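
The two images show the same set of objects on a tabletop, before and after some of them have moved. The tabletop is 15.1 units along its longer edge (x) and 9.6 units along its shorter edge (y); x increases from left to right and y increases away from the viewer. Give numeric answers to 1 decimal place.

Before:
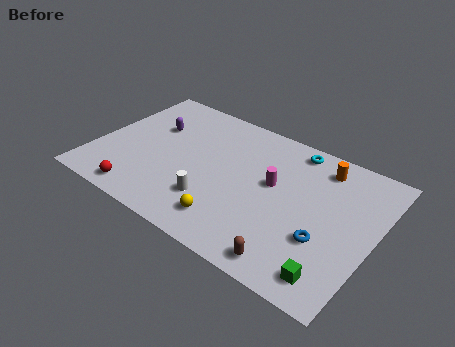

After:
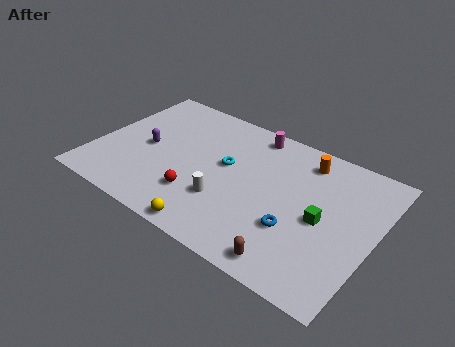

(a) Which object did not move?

the brown capsule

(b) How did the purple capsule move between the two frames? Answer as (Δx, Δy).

(0.0, -1.7)

From the two frames, the purple capsule sits at roughly (2.7, 6.3) before and (2.7, 4.6) after.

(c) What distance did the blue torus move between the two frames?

1.5

The blue torus was near (12.7, 3.3) before and (11.2, 3.2) after, so it travelled √(1.5² + 0.1²) ≈ 1.5 units.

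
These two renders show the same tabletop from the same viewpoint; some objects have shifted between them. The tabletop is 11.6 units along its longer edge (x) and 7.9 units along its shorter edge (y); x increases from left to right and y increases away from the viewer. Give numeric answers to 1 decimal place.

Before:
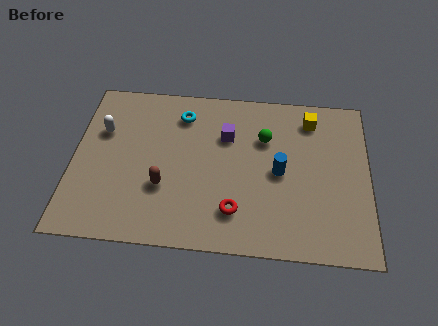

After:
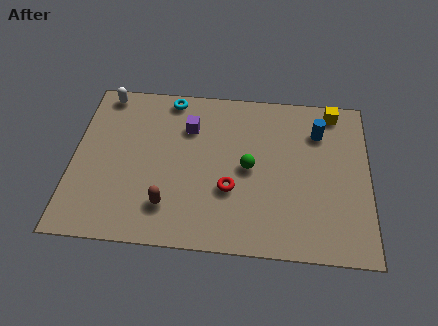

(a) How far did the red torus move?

1.0

The red torus was near (6.4, 1.8) before and (6.2, 2.8) after, so it travelled √(0.2² + 1.0²) ≈ 1.0 units.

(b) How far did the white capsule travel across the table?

1.9

The white capsule was near (1.1, 5.2) before and (1.1, 7.1) after, so it travelled √(0.0² + 1.9²) ≈ 1.9 units.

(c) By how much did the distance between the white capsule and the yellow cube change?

+0.8

The distance was about 8.3 in the first image and 9.1 in the second, so they moved 0.8 units further apart.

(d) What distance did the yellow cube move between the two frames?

1.0

From (9.3, 6.5) to (10.2, 7.0), the yellow cube covered √(0.9² + 0.5²) ≈ 1.0 units.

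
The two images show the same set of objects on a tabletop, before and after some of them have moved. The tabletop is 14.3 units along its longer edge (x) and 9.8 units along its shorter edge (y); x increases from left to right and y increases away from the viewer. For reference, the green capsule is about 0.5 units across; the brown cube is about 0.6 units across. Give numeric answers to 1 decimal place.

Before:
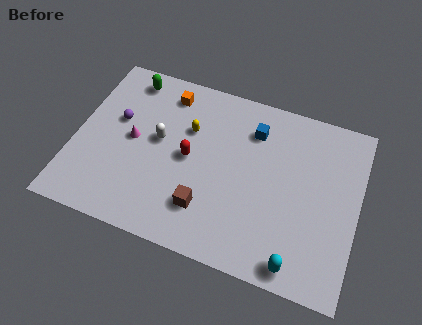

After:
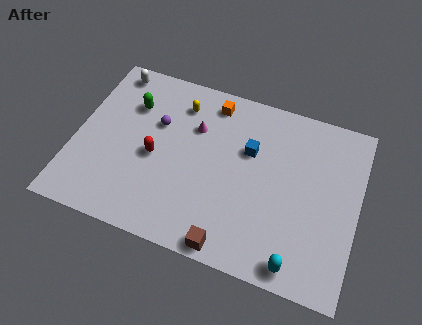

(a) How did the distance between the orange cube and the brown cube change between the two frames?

+1.4

Before: roughly 6.4 units apart; after: 7.8. That's 1.4 units further apart.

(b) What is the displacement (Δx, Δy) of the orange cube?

(2.3, 0.2)

From the two frames, the orange cube sits at roughly (4.3, 8.2) before and (6.6, 8.4) after.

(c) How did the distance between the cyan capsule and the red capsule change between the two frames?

+1.2

Before: roughly 7.0 units apart; after: 8.2. That's 1.2 units further apart.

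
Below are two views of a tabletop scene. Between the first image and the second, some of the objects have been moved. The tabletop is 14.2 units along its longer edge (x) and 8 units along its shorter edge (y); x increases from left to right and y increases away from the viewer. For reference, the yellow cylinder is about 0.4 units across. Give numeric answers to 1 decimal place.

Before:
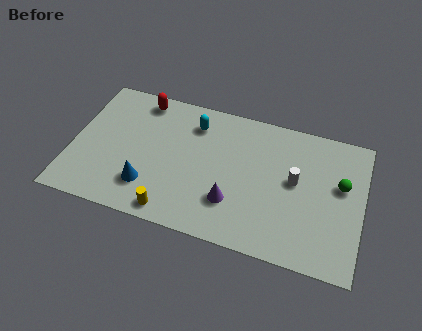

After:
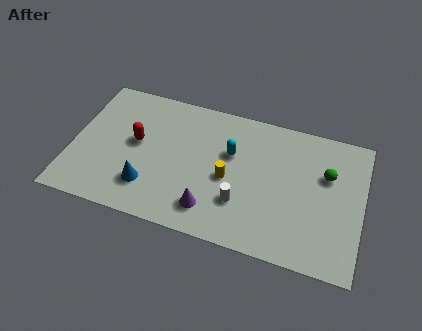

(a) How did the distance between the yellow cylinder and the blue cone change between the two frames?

+2.4

They were about 1.7 units apart before and 4.1 after — 2.4 units further apart.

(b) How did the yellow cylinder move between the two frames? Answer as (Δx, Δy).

(2.5, 2.7)

The yellow cylinder started near (5.2, 0.9) and ended near (7.7, 3.6).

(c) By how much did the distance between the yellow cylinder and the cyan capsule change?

-3.9

Before: roughly 5.4 units apart; after: 1.5. That's 3.9 units closer together.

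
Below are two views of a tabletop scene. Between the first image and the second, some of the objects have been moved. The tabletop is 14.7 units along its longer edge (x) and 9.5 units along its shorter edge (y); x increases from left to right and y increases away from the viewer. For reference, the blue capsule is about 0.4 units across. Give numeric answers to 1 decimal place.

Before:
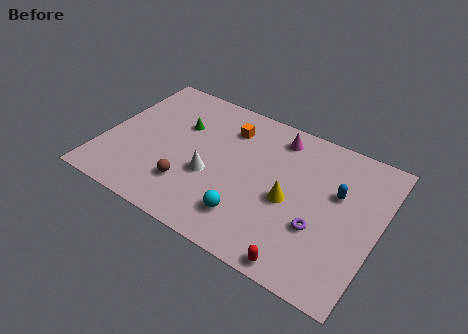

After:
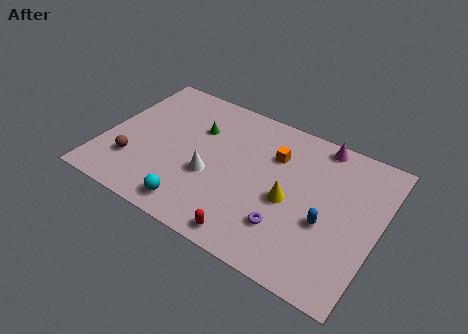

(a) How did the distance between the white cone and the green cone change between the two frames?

-0.3

Before: roughly 3.3 units apart; after: 3.0. That's 0.3 units closer together.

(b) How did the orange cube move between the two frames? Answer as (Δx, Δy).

(2.6, -0.6)

From the two frames, the orange cube sits at roughly (6.3, 7.3) before and (8.9, 6.7) after.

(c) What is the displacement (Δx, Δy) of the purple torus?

(-1.6, -0.8)

The purple torus started near (11.8, 3.3) and ended near (10.2, 2.5).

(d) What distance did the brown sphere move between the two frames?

3.1

From (4.9, 2.5) to (1.8, 2.6), the brown sphere covered √(3.1² + 0.1²) ≈ 3.1 units.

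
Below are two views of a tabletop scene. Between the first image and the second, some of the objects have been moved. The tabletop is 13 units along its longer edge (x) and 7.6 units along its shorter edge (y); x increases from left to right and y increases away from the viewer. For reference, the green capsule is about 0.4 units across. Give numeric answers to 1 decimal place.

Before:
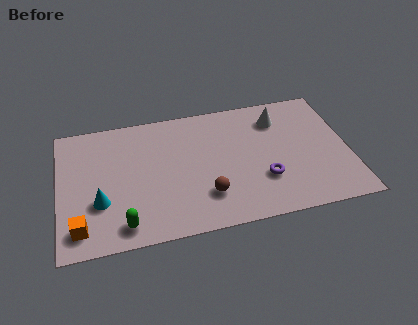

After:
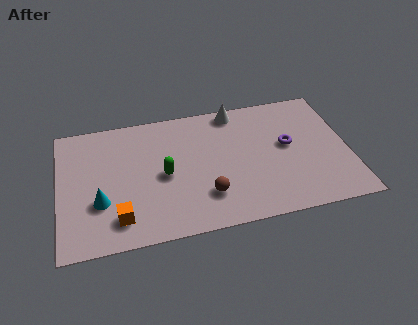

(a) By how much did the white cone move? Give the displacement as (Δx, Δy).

(-1.9, 0.9)

The white cone was at about (10.0, 5.9) and moved to about (8.1, 6.8).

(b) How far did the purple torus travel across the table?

2.2

The purple torus was near (9.1, 2.4) before and (10.3, 4.2) after, so it travelled √(1.2² + 1.8²) ≈ 2.2 units.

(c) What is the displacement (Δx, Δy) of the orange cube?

(1.7, 0.2)

From the two frames, the orange cube sits at roughly (0.9, 1.3) before and (2.6, 1.5) after.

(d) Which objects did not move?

the cyan cone and the brown sphere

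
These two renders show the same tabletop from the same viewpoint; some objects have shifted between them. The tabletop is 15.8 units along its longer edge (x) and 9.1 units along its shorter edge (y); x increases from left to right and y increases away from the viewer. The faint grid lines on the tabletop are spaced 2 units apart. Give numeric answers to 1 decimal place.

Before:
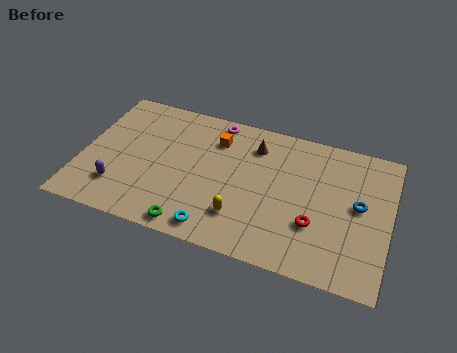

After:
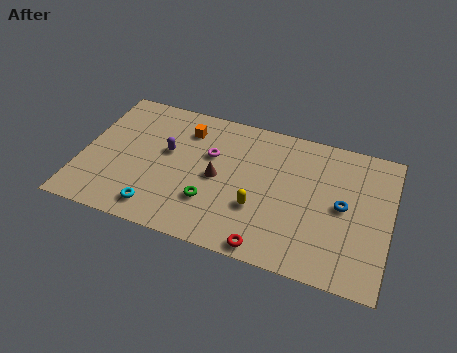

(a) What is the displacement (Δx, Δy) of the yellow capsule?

(0.8, 0.8)

From the two frames, the yellow capsule sits at roughly (8.4, 2.3) before and (9.2, 3.1) after.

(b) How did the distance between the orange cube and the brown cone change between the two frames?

+1.3

The distance was about 2.0 in the first image and 3.3 in the second, so they moved 1.3 units further apart.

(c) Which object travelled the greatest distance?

the purple capsule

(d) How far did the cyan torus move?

3.0

The cyan torus moved from about (7.2, 1.1) to (4.2, 1.4), a distance of √(3.0² + 0.3²) ≈ 3.0.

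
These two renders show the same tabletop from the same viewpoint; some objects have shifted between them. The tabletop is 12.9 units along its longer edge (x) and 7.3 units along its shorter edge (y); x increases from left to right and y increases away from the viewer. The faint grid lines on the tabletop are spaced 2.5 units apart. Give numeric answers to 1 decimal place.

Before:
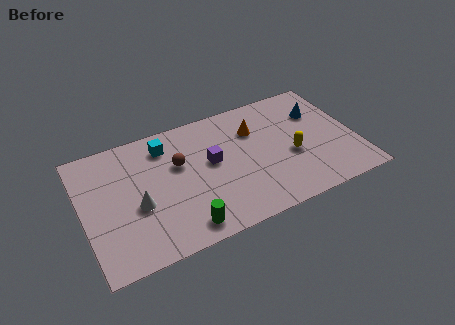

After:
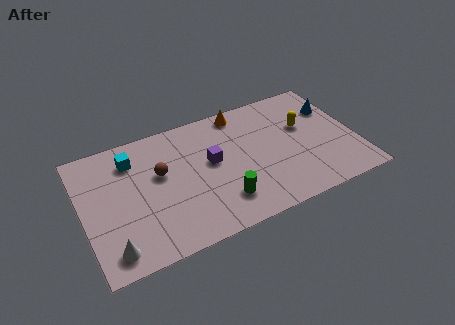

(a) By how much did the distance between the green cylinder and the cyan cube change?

+0.6

The distance was about 4.9 in the first image and 5.5 in the second, so they moved 0.6 units further apart.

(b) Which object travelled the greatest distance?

the white cone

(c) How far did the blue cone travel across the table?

0.7

The blue cone was near (11.4, 5.1) before and (12.1, 5.1) after, so it travelled √(0.7² + 0.0²) ≈ 0.7 units.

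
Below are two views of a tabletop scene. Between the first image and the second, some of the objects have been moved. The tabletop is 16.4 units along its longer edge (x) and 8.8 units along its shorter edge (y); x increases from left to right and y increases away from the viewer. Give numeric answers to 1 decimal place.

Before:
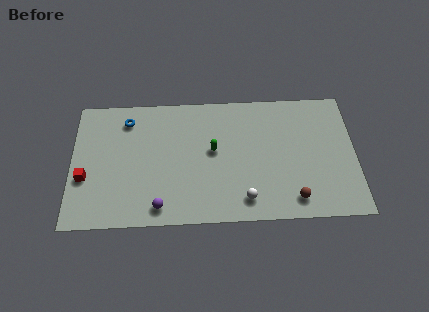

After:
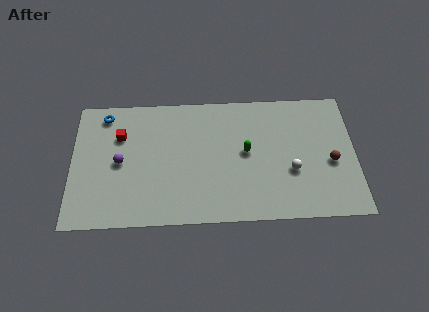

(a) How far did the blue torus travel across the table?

1.4

The blue torus moved from about (3.2, 7.2) to (1.9, 7.6), a distance of √(1.3² + 0.4²) ≈ 1.4.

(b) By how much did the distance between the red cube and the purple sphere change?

-3.0

The distance was about 4.8 in the first image and 1.8 in the second, so they moved 3.0 units closer together.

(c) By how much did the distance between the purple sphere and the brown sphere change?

+4.5

Before: roughly 7.7 units apart; after: 12.2. That's 4.5 units further apart.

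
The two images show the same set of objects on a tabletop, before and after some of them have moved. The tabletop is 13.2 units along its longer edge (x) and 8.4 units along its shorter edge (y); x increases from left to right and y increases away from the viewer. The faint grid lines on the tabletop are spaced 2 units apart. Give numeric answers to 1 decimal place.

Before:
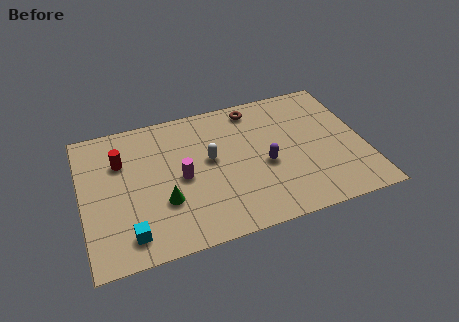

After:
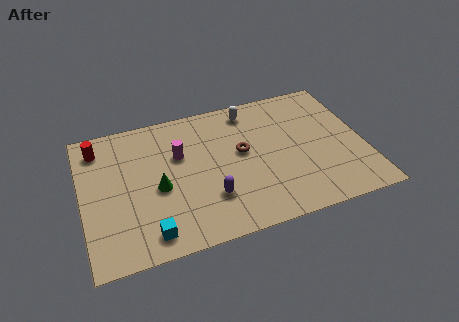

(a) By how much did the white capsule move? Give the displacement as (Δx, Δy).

(2.1, 2.5)

The white capsule was at about (6.0, 4.7) and moved to about (8.1, 7.2).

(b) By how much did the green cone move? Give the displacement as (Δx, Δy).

(-0.2, 0.9)

The green cone started near (3.7, 2.8) and ended near (3.5, 3.7).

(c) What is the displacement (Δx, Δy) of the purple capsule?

(-2.7, -1.2)

The purple capsule was at about (8.5, 3.6) and moved to about (5.8, 2.4).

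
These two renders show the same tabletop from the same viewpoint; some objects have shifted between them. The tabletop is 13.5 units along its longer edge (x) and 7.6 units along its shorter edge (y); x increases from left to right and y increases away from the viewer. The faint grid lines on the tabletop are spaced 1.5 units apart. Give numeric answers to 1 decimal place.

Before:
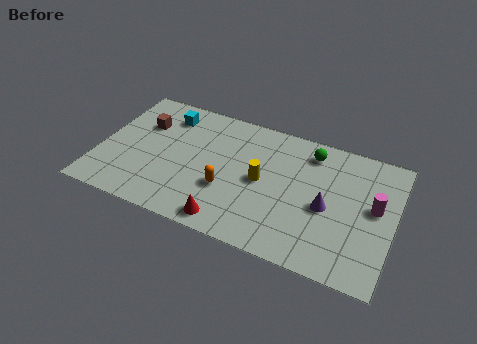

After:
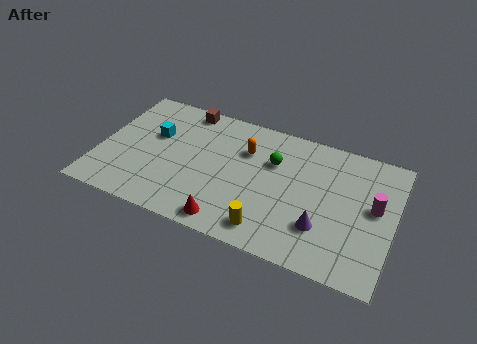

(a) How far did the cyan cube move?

1.5

The cyan cube moved from about (2.8, 6.1) to (2.4, 4.7), a distance of √(0.4² + 1.4²) ≈ 1.5.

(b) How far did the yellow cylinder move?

2.7

The yellow cylinder was near (7.5, 3.8) before and (8.1, 1.2) after, so it travelled √(0.6² + 2.6²) ≈ 2.7 units.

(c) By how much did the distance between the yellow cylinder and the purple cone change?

-0.5

Before: roughly 3.0 units apart; after: 2.5. That's 0.5 units closer together.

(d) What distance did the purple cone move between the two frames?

1.2

The purple cone moved from about (10.5, 3.4) to (10.4, 2.2), a distance of √(0.1² + 1.2²) ≈ 1.2.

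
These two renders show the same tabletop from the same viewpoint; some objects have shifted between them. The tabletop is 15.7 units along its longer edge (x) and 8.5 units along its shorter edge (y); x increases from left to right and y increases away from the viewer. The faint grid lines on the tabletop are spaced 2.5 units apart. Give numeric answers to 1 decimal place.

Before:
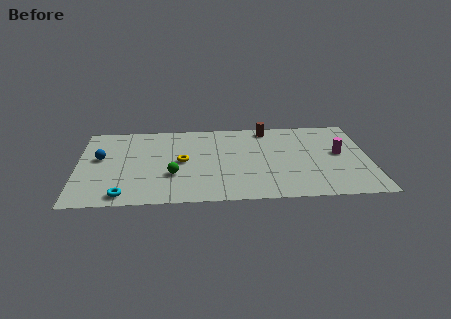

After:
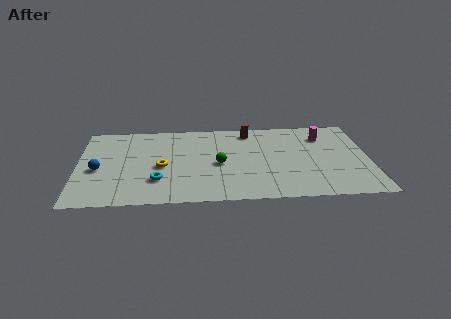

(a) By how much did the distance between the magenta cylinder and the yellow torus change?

+0.7

They were about 8.5 units apart before and 9.2 after — 0.7 units further apart.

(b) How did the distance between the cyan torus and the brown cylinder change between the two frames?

-3.2

Before: roughly 10.2 units apart; after: 7.0. That's 3.2 units closer together.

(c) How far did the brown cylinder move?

1.0

The brown cylinder moved from about (10.3, 7.5) to (9.3, 7.3), a distance of √(1.0² + 0.2²) ≈ 1.0.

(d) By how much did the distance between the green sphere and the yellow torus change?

+1.6

They were about 1.5 units apart before and 3.1 after — 1.6 units further apart.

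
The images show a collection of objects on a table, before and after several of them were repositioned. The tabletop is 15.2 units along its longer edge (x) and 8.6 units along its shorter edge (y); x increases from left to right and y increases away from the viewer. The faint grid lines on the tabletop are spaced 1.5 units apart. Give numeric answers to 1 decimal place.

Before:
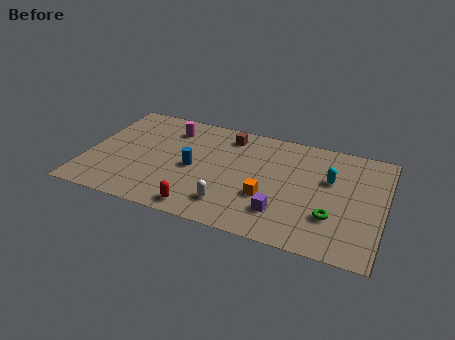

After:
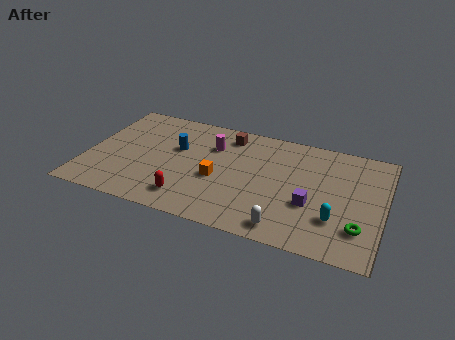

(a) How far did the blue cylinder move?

1.6

From (5.5, 4.0) to (4.5, 5.3), the blue cylinder covered √(1.0² + 1.3²) ≈ 1.6 units.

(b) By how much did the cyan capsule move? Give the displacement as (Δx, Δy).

(0.5, -2.9)

From the two frames, the cyan capsule sits at roughly (12.4, 5.4) before and (12.9, 2.5) after.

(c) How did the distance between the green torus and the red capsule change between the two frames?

+1.9

The distance was about 6.7 in the first image and 8.6 in the second, so they moved 1.9 units further apart.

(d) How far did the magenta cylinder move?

2.4

The magenta cylinder moved from about (4.0, 6.8) to (6.3, 6.1), a distance of √(2.3² + 0.7²) ≈ 2.4.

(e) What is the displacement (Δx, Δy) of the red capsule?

(-0.7, 0.6)

The red capsule started near (6.2, 1.0) and ended near (5.5, 1.6).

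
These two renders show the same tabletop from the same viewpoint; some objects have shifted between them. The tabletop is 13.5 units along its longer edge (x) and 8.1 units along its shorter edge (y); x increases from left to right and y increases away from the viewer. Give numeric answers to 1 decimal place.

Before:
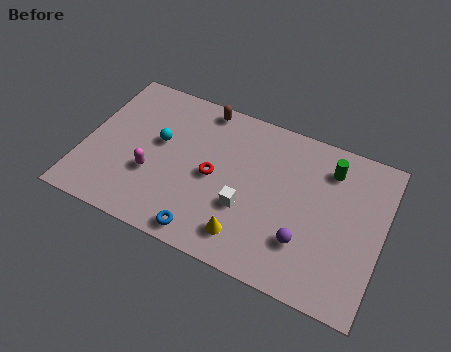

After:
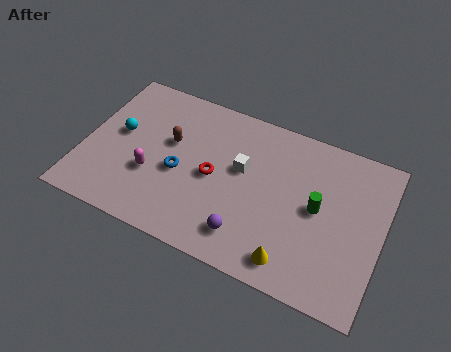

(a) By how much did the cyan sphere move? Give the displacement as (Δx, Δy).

(-1.8, -0.2)

The cyan sphere started near (3.3, 4.7) and ended near (1.5, 4.5).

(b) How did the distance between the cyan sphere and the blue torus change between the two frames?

-1.5

They were about 4.6 units apart before and 3.1 after — 1.5 units closer together.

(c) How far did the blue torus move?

3.0

The blue torus was near (5.9, 0.9) before and (4.4, 3.5) after, so it travelled √(1.5² + 2.6²) ≈ 3.0 units.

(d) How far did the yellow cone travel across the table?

2.1

The yellow cone was near (7.7, 1.5) before and (9.8, 1.2) after, so it travelled √(2.1² + 0.3²) ≈ 2.1 units.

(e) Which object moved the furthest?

the blue torus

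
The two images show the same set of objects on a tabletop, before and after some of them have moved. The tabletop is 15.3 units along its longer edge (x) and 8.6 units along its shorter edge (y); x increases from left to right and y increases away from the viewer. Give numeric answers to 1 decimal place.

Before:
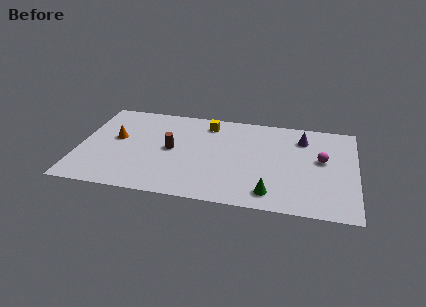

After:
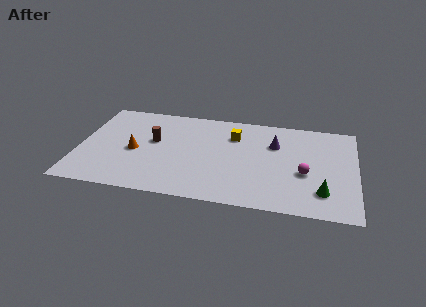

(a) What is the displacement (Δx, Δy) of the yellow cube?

(1.5, -0.9)

The yellow cube was at about (7.0, 7.2) and moved to about (8.5, 6.3).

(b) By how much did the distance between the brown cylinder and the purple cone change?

-0.8

The distance was about 7.6 in the first image and 6.8 in the second, so they moved 0.8 units closer together.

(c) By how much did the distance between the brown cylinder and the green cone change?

+3.5

They were about 6.4 units apart before and 9.9 after — 3.5 units further apart.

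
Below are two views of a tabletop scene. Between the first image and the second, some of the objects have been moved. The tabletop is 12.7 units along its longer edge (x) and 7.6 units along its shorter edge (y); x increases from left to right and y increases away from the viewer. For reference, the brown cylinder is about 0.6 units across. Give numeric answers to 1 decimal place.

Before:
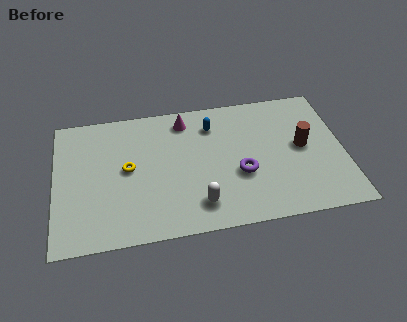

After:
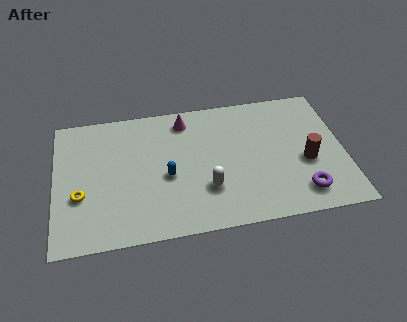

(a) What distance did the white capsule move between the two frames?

0.9

The white capsule was near (6.2, 1.5) before and (6.6, 2.3) after, so it travelled √(0.4² + 0.8²) ≈ 0.9 units.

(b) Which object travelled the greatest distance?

the blue capsule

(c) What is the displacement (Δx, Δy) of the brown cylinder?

(0.1, -0.9)

From the two frames, the brown cylinder sits at roughly (10.9, 4.0) before and (11.0, 3.1) after.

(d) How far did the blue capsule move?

3.3

The blue capsule was near (7.0, 5.9) before and (4.9, 3.3) after, so it travelled √(2.1² + 2.6²) ≈ 3.3 units.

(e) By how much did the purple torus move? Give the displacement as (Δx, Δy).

(2.6, -1.5)

The purple torus was at about (8.1, 2.9) and moved to about (10.7, 1.4).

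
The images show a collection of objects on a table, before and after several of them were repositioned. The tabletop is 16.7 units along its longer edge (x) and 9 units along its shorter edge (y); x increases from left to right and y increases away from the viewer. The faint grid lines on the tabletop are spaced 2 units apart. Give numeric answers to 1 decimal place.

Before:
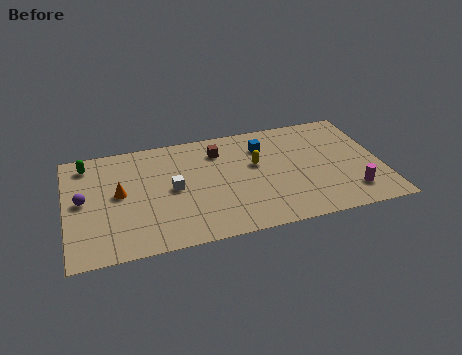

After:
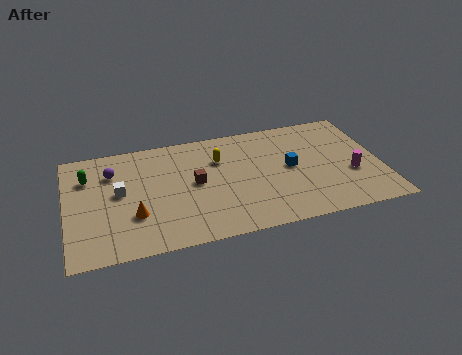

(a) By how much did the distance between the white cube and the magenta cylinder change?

+2.7

The distance was about 9.7 in the first image and 12.4 in the second, so they moved 2.7 units further apart.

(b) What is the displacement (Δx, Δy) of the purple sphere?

(1.6, 1.9)

From the two frames, the purple sphere sits at roughly (0.9, 4.7) before and (2.5, 6.6) after.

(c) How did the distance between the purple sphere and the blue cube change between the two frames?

-0.3

They were about 9.9 units apart before and 9.6 after — 0.3 units closer together.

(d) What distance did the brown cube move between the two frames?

2.7

The brown cube moved from about (8.2, 7.0) to (6.8, 4.7), a distance of √(1.4² + 2.3²) ≈ 2.7.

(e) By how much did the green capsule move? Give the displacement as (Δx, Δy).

(0.0, -1.1)

The green capsule was at about (1.2, 7.6) and moved to about (1.2, 6.5).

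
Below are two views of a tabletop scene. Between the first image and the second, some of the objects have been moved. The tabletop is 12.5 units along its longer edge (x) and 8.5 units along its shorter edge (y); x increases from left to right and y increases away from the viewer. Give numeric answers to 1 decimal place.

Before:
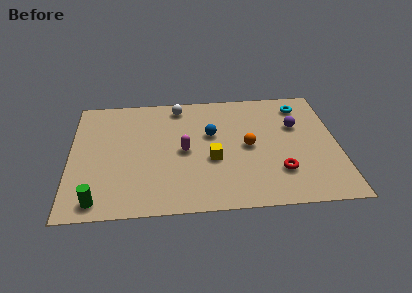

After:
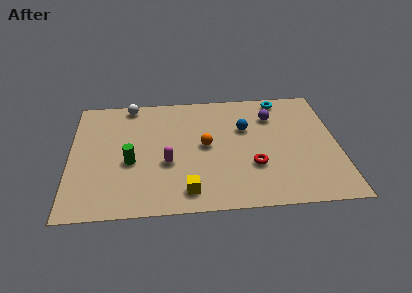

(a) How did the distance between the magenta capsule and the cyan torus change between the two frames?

+0.7

Before: roughly 6.3 units apart; after: 7.0. That's 0.7 units further apart.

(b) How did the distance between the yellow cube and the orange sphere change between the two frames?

+1.3

They were about 1.9 units apart before and 3.2 after — 1.3 units further apart.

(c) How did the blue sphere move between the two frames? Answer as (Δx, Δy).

(1.6, 0.3)

From the two frames, the blue sphere sits at roughly (6.6, 5.2) before and (8.2, 5.5) after.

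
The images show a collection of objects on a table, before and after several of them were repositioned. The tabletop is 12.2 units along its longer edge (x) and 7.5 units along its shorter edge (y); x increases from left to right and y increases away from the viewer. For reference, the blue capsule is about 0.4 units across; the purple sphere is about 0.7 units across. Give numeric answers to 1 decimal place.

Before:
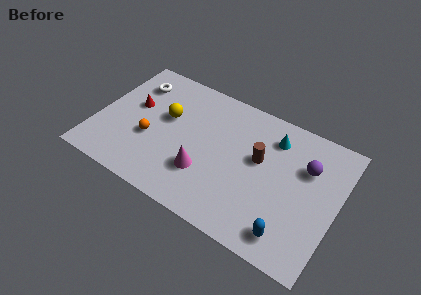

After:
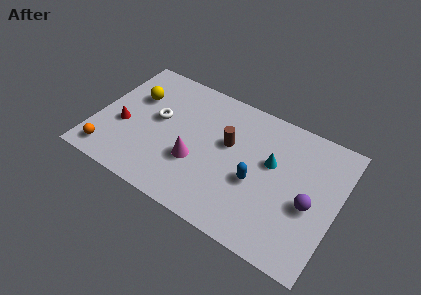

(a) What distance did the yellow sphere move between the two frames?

1.8

The yellow sphere moved from about (3.4, 4.5) to (1.7, 5.0), a distance of √(1.7² + 0.5²) ≈ 1.8.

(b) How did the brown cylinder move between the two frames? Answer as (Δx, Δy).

(-1.6, 0.1)

The brown cylinder started near (8.2, 4.4) and ended near (6.6, 4.5).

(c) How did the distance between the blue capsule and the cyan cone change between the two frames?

-3.4

The distance was about 4.9 in the first image and 1.5 in the second, so they moved 3.4 units closer together.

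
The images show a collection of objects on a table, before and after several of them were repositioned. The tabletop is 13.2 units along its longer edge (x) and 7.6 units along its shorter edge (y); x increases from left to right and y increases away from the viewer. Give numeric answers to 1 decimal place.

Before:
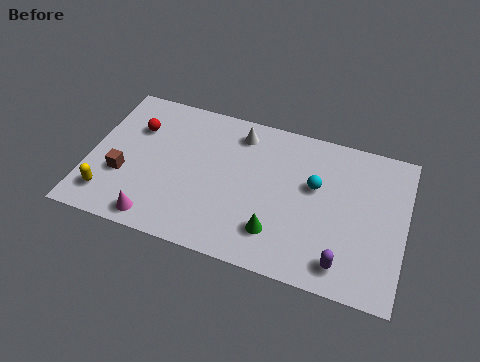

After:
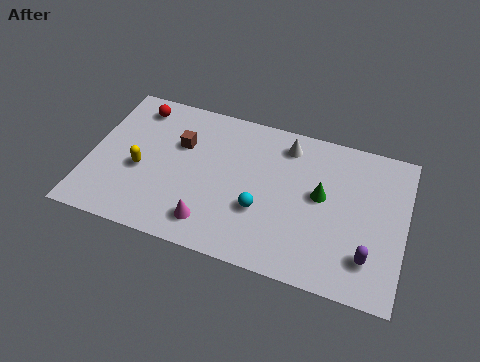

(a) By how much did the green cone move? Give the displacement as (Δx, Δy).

(1.7, 2.4)

From the two frames, the green cone sits at roughly (8.0, 1.8) before and (9.7, 4.2) after.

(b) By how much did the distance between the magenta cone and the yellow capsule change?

+1.4

They were about 2.2 units apart before and 3.6 after — 1.4 units further apart.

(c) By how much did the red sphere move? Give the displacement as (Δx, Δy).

(-0.1, 1.1)

The red sphere was at about (1.8, 5.3) and moved to about (1.7, 6.4).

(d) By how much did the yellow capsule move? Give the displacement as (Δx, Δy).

(1.2, 1.7)

From the two frames, the yellow capsule sits at roughly (1.0, 1.5) before and (2.2, 3.2) after.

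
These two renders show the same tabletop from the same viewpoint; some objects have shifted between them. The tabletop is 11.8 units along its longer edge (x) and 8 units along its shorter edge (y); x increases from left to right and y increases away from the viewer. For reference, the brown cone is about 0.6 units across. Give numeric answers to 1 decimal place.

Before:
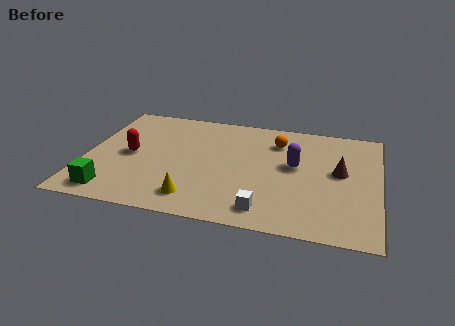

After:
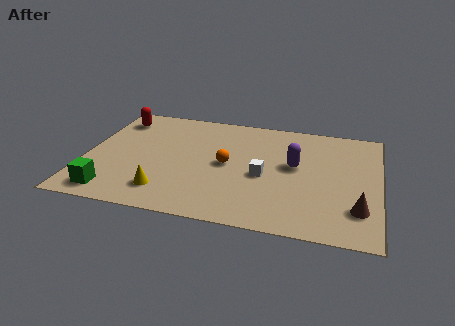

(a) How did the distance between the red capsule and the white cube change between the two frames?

+0.7

The distance was about 6.2 in the first image and 6.9 in the second, so they moved 0.7 units further apart.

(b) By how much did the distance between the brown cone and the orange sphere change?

+2.6

Before: roughly 3.1 units apart; after: 5.7. That's 2.6 units further apart.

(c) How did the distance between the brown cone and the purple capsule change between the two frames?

+1.8

The distance was about 1.8 in the first image and 3.6 in the second, so they moved 1.8 units further apart.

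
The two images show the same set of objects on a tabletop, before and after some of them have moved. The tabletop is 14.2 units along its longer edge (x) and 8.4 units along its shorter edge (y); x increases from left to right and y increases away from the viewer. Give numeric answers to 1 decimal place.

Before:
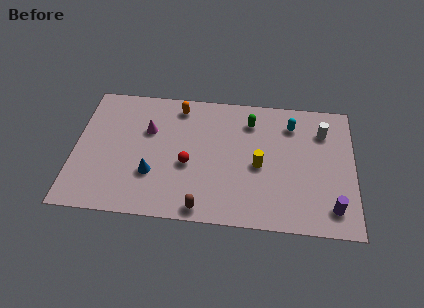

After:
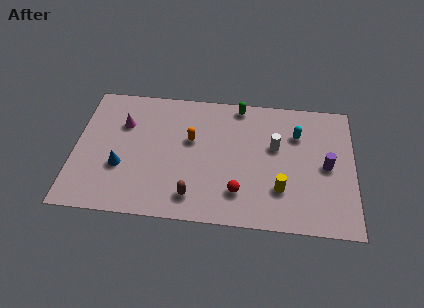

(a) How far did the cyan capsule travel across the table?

0.7

From (11.0, 6.6) to (11.3, 6.0), the cyan capsule covered √(0.3² + 0.6²) ≈ 0.7 units.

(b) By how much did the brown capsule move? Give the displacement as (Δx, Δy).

(-0.5, 0.7)

From the two frames, the brown capsule sits at roughly (6.6, 0.8) before and (6.1, 1.5) after.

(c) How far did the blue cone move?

1.6

From (4.0, 2.7) to (2.4, 3.0), the blue cone covered √(1.6² + 0.3²) ≈ 1.6 units.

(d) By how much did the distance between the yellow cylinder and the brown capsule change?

+0.4

Before: roughly 4.1 units apart; after: 4.5. That's 0.4 units further apart.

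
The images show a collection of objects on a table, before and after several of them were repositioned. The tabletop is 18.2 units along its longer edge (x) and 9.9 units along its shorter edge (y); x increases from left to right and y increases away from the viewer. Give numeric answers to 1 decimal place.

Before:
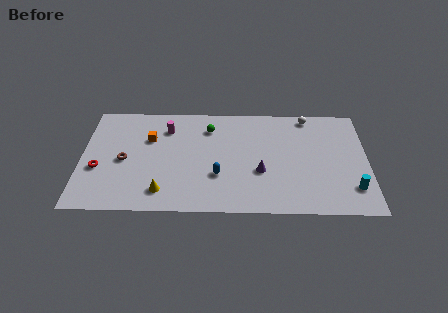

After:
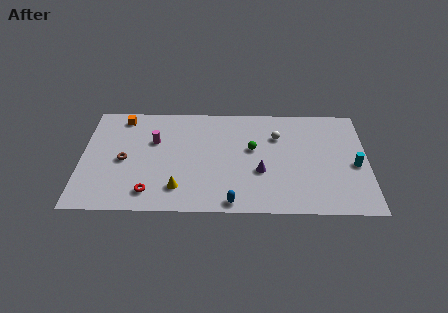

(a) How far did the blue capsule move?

2.6

From (8.7, 3.3) to (9.6, 0.9), the blue capsule covered √(0.9² + 2.4²) ≈ 2.6 units.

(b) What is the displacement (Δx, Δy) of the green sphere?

(2.8, -1.9)

From the two frames, the green sphere sits at roughly (8.1, 7.7) before and (10.9, 5.8) after.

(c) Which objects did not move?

the purple cone and the brown torus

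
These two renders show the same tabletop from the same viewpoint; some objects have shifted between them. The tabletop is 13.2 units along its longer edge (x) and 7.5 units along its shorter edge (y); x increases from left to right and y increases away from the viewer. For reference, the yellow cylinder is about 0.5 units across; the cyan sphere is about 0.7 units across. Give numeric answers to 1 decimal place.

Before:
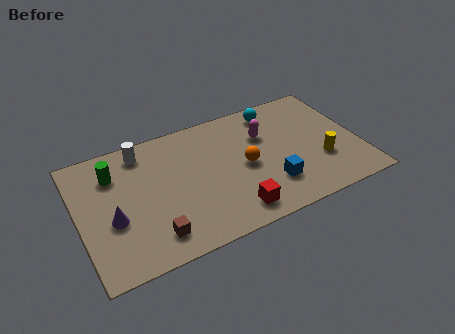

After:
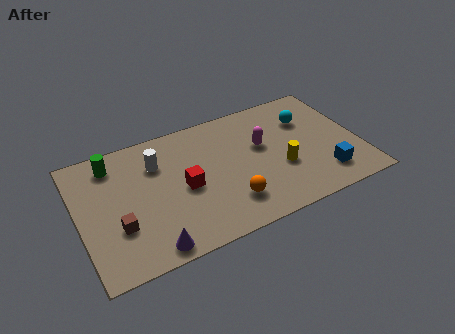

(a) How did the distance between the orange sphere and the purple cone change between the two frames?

-2.4

The distance was about 6.3 in the first image and 3.9 in the second, so they moved 2.4 units closer together.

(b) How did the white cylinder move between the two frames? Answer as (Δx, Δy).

(0.6, -1.0)

From the two frames, the white cylinder sits at roughly (3.2, 6.4) before and (3.8, 5.4) after.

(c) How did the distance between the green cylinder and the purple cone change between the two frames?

+2.9

The distance was about 2.6 in the first image and 5.5 in the second, so they moved 2.9 units further apart.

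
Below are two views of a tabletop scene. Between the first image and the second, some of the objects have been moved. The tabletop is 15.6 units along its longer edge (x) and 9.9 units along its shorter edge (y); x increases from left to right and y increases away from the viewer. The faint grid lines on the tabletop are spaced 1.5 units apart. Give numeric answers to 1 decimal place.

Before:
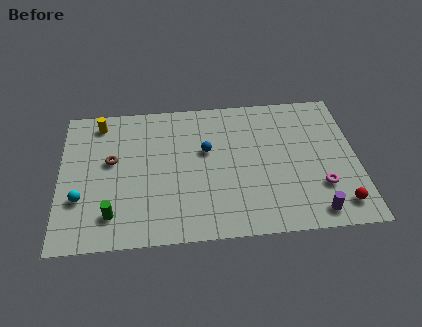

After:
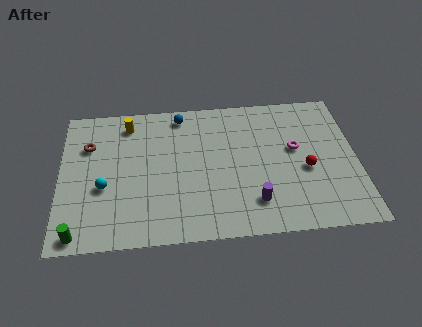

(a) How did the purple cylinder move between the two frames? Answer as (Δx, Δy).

(-3.1, 1.0)

From the two frames, the purple cylinder sits at roughly (13.2, 1.2) before and (10.1, 2.2) after.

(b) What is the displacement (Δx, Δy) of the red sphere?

(-1.6, 2.6)

The red sphere was at about (14.5, 1.6) and moved to about (12.9, 4.2).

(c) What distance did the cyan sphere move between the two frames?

1.4

From (1.1, 3.2) to (2.3, 3.9), the cyan sphere covered √(1.2² + 0.7²) ≈ 1.4 units.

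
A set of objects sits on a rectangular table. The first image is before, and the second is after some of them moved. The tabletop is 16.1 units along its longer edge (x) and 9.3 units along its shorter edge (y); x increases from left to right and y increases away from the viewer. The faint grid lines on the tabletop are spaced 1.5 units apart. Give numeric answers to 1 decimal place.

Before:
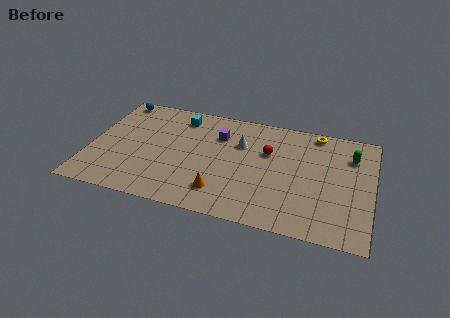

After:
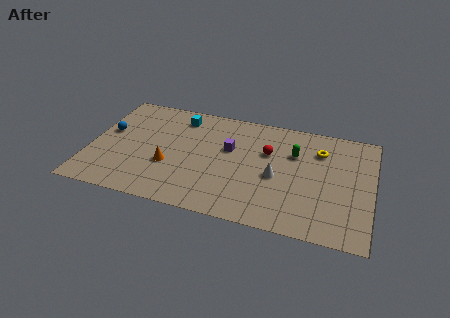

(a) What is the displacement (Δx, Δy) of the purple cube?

(0.7, -1.0)

From the two frames, the purple cube sits at roughly (7.2, 6.7) before and (7.9, 5.7) after.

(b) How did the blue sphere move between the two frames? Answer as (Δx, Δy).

(-0.2, -3.0)

From the two frames, the blue sphere sits at roughly (1.1, 8.4) before and (0.9, 5.4) after.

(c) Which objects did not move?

the red sphere and the cyan cube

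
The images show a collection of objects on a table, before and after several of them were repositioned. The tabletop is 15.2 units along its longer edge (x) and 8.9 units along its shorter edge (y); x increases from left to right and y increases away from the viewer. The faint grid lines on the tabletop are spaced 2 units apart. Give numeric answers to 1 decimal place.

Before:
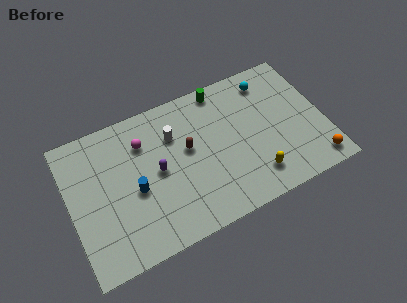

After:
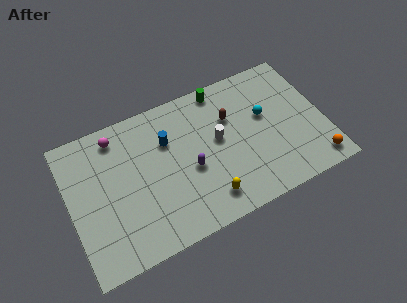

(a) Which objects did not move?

the green cylinder and the orange sphere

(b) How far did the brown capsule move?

2.8

The brown capsule moved from about (7.1, 5.1) to (9.8, 6.0), a distance of √(2.7² + 0.9²) ≈ 2.8.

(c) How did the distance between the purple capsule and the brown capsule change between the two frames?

+1.5

The distance was about 2.0 in the first image and 3.5 in the second, so they moved 1.5 units further apart.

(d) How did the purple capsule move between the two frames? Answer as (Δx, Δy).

(1.9, -0.7)

The purple capsule started near (5.2, 4.5) and ended near (7.1, 3.8).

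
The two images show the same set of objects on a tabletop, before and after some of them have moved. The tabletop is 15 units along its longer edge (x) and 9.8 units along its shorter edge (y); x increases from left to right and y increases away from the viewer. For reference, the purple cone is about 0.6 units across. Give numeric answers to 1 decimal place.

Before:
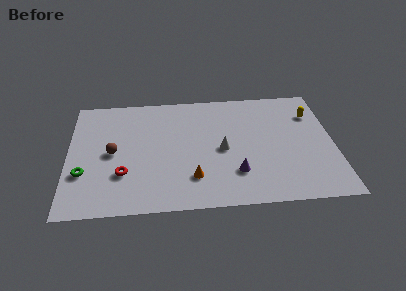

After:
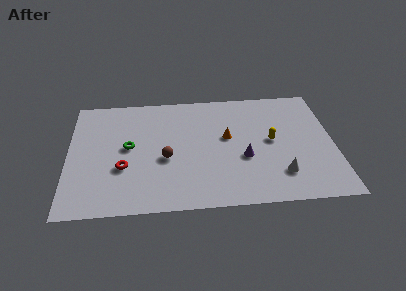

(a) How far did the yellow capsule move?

3.2

The yellow capsule moved from about (13.9, 7.2) to (11.5, 5.1), a distance of √(2.4² + 2.1²) ≈ 3.2.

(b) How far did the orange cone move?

3.8

From (7.0, 2.4) to (9.0, 5.6), the orange cone covered √(2.0² + 3.2²) ≈ 3.8 units.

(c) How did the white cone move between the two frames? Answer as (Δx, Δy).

(3.2, -2.3)

From the two frames, the white cone sits at roughly (8.7, 4.6) before and (11.9, 2.3) after.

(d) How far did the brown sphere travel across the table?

3.1

From (2.5, 4.8) to (5.5, 4.1), the brown sphere covered √(3.0² + 0.7²) ≈ 3.1 units.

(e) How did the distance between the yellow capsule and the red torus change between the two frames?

-3.0

Before: roughly 11.6 units apart; after: 8.6. That's 3.0 units closer together.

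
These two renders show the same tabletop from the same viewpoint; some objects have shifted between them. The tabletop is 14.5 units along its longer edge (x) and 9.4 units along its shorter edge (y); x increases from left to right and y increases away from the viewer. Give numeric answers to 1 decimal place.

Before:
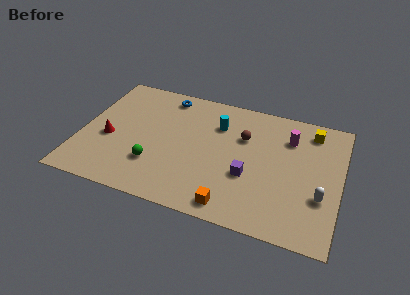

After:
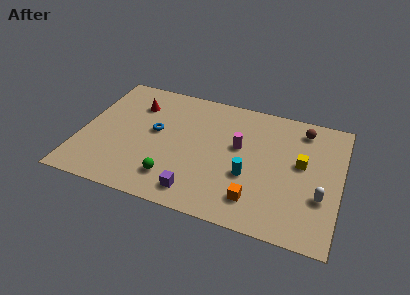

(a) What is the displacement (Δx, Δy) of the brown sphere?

(3.2, 1.6)

The brown sphere was at about (9.0, 6.3) and moved to about (12.2, 7.9).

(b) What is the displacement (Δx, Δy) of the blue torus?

(-0.3, -3.0)

The blue torus was at about (4.4, 8.2) and moved to about (4.1, 5.2).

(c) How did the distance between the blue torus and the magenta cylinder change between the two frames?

-2.5

They were about 7.2 units apart before and 4.7 after — 2.5 units closer together.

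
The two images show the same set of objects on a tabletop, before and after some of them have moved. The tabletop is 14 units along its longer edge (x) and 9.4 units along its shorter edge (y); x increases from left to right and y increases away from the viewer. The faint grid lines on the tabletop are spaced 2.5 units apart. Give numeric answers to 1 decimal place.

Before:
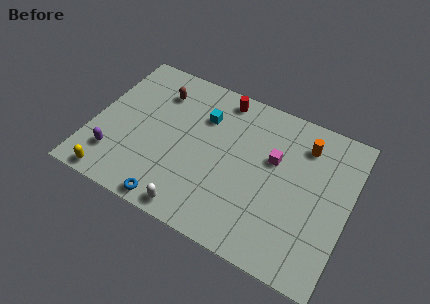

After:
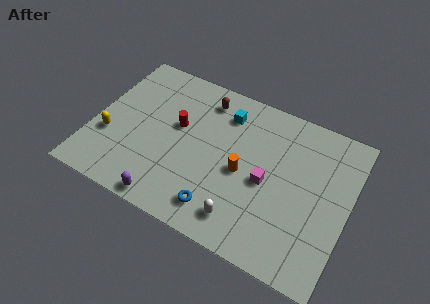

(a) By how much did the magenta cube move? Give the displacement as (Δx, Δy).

(-0.2, -1.5)

The magenta cube started near (9.8, 5.8) and ended near (9.6, 4.3).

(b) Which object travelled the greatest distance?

the orange cylinder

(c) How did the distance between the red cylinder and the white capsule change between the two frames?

-1.7

They were about 7.4 units apart before and 5.7 after — 1.7 units closer together.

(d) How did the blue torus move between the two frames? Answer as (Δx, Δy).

(2.5, 0.8)

The blue torus was at about (4.9, 0.8) and moved to about (7.4, 1.6).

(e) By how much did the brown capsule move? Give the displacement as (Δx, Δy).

(2.5, 0.6)

The brown capsule started near (3.2, 7.2) and ended near (5.7, 7.8).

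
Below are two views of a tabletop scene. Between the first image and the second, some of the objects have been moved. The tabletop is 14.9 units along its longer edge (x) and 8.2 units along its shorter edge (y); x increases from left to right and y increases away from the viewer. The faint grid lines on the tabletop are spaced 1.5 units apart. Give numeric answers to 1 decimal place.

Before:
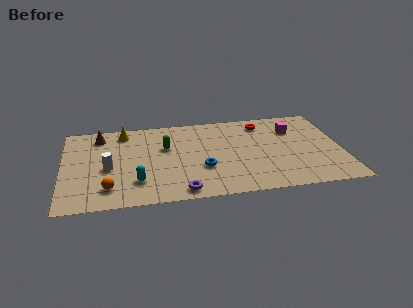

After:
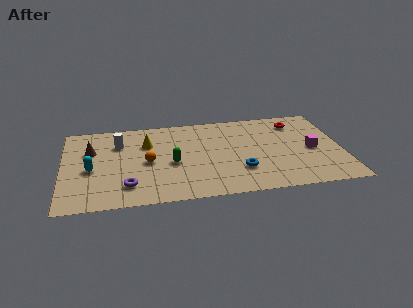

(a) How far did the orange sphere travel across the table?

3.0

The orange sphere moved from about (2.4, 1.7) to (4.5, 3.9), a distance of √(2.1² + 2.2²) ≈ 3.0.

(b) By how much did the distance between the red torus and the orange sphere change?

-1.3

The distance was about 9.8 in the first image and 8.5 in the second, so they moved 1.3 units closer together.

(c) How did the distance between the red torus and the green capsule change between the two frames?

+1.9

They were about 5.5 units apart before and 7.4 after — 1.9 units further apart.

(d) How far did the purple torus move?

2.9

From (6.2, 0.9) to (3.4, 1.8), the purple torus covered √(2.8² + 0.9²) ≈ 2.9 units.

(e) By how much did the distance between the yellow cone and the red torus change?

+0.6

The distance was about 7.5 in the first image and 8.1 in the second, so they moved 0.6 units further apart.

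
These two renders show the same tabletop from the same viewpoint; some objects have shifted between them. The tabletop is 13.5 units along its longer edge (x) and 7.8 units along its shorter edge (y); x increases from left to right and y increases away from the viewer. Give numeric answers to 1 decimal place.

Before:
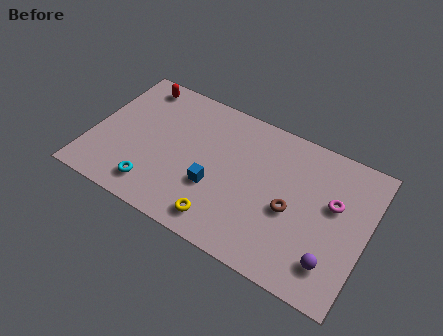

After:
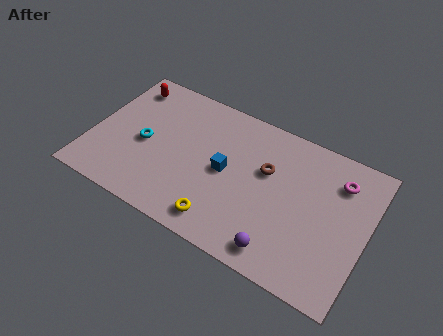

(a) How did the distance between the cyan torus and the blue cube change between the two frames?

+0.9

They were about 3.1 units apart before and 4.0 after — 0.9 units further apart.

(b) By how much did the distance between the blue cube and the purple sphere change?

-1.8

Before: roughly 6.0 units apart; after: 4.2. That's 1.8 units closer together.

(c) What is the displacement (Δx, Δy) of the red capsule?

(-0.5, -0.3)

The red capsule was at about (1.7, 6.8) and moved to about (1.2, 6.5).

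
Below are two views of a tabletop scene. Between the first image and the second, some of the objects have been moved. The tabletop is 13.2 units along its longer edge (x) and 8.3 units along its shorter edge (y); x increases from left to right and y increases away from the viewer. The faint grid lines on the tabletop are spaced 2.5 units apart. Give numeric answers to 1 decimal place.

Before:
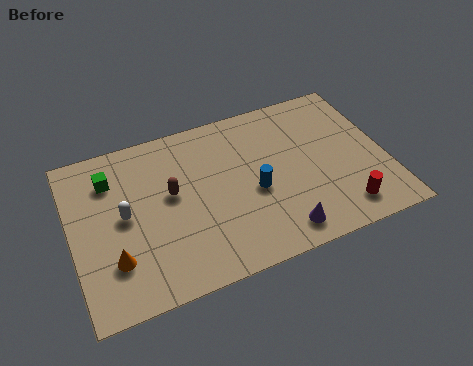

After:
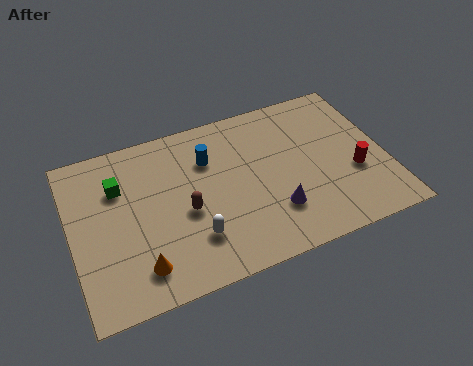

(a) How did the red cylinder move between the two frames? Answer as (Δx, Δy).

(0.7, 1.7)

From the two frames, the red cylinder sits at roughly (11.1, 1.4) before and (11.8, 3.1) after.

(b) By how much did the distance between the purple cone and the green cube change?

-1.2

They were about 8.3 units apart before and 7.1 after — 1.2 units closer together.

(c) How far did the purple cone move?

1.1

From (8.4, 1.2) to (8.3, 2.3), the purple cone covered √(0.1² + 1.1²) ≈ 1.1 units.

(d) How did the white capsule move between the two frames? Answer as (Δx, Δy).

(2.7, -2.1)

The white capsule was at about (2.2, 4.3) and moved to about (4.9, 2.2).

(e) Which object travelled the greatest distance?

the white capsule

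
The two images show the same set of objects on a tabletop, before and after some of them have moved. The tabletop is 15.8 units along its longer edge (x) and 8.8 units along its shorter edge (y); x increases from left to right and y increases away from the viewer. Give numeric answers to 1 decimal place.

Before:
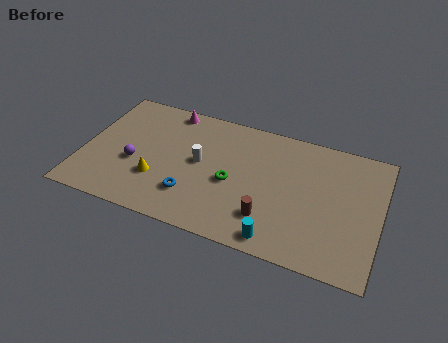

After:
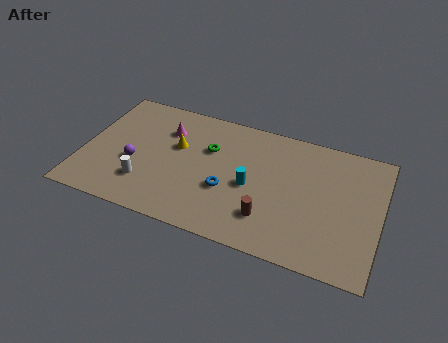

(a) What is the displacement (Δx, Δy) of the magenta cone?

(0.0, -1.5)

The magenta cone started near (4.2, 7.9) and ended near (4.2, 6.4).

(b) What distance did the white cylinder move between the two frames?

3.6

The white cylinder was near (6.2, 4.7) before and (3.5, 2.3) after, so it travelled √(2.7² + 2.4²) ≈ 3.6 units.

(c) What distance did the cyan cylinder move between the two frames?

3.4

The cyan cylinder moved from about (10.7, 1.0) to (9.0, 4.0), a distance of √(1.7² + 3.0²) ≈ 3.4.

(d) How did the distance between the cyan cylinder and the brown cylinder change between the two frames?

+0.8

They were about 1.3 units apart before and 2.1 after — 0.8 units further apart.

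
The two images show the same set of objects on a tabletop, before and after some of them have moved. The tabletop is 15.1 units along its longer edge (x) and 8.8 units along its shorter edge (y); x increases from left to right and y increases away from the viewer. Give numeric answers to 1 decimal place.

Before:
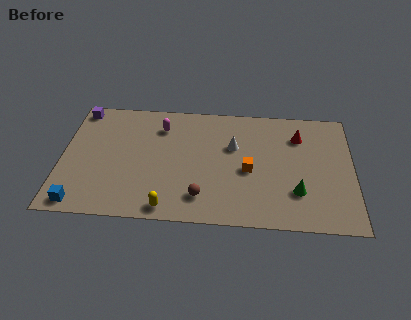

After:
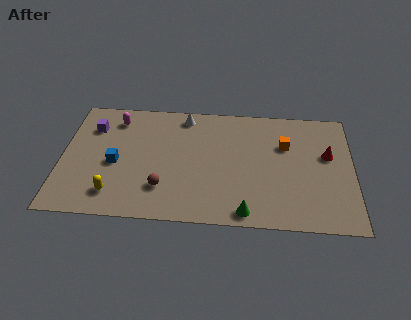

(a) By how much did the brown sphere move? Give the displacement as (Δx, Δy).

(-2.0, 0.5)

From the two frames, the brown sphere sits at roughly (7.3, 1.8) before and (5.3, 2.3) after.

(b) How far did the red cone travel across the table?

2.0

The red cone was near (12.3, 6.6) before and (13.8, 5.3) after, so it travelled √(1.5² + 1.3²) ≈ 2.0 units.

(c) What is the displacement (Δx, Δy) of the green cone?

(-2.6, -1.6)

The green cone started near (12.2, 2.5) and ended near (9.6, 0.9).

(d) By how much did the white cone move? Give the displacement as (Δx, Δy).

(-2.6, 2.1)

The white cone started near (8.9, 5.6) and ended near (6.3, 7.7).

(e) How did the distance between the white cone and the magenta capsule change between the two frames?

-0.4

They were about 4.0 units apart before and 3.6 after — 0.4 units closer together.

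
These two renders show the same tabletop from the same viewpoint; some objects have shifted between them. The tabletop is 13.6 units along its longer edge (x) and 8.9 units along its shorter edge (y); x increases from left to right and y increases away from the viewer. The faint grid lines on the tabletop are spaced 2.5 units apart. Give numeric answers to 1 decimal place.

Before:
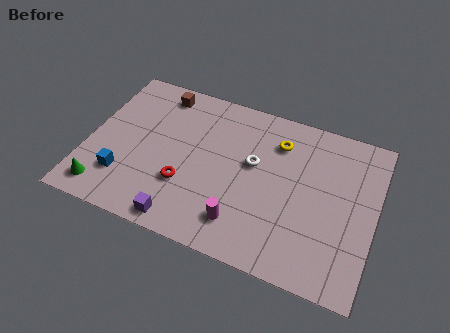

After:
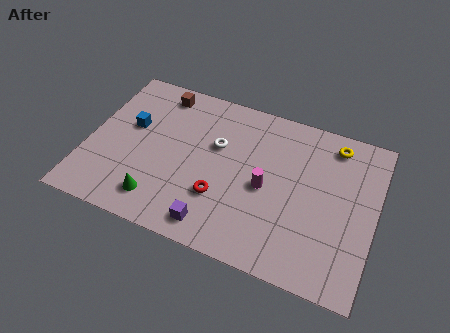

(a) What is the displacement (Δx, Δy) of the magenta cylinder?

(0.9, 2.3)

From the two frames, the magenta cylinder sits at roughly (7.6, 1.8) before and (8.5, 4.1) after.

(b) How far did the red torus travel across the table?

1.7

From (4.8, 2.9) to (6.5, 2.8), the red torus covered √(1.7² + 0.1²) ≈ 1.7 units.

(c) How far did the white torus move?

1.8

The white torus was near (7.8, 5.2) before and (6.0, 5.6) after, so it travelled √(1.8² + 0.4²) ≈ 1.8 units.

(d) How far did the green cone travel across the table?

2.6

The green cone was near (1.1, 1.3) before and (3.7, 1.6) after, so it travelled √(2.6² + 0.3²) ≈ 2.6 units.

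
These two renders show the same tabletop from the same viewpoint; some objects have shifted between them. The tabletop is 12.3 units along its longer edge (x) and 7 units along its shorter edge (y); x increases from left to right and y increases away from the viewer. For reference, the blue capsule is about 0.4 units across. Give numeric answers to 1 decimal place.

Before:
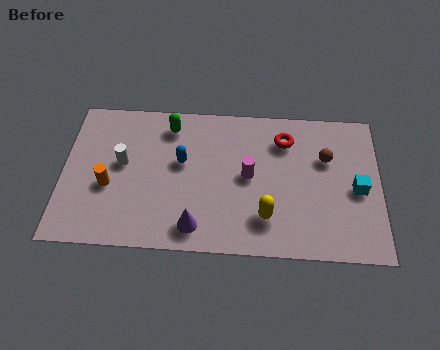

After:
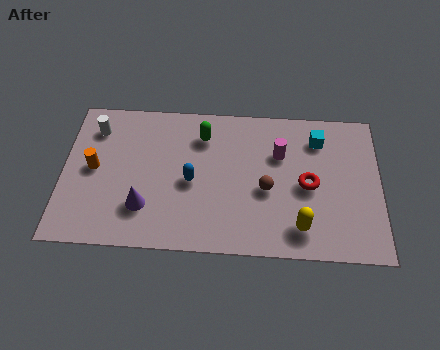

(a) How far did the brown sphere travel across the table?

2.8

The brown sphere moved from about (10.2, 4.6) to (7.9, 3.0), a distance of √(2.3² + 1.6²) ≈ 2.8.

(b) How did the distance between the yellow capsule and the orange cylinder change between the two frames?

+2.1

The distance was about 6.2 in the first image and 8.3 in the second, so they moved 2.1 units further apart.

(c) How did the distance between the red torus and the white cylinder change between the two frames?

+2.1

The distance was about 6.5 in the first image and 8.6 in the second, so they moved 2.1 units further apart.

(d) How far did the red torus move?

2.3

The red torus was near (8.6, 5.4) before and (9.5, 3.3) after, so it travelled √(0.9² + 2.1²) ≈ 2.3 units.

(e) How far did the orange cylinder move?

1.0

The orange cylinder moved from about (1.8, 2.8) to (1.2, 3.6), a distance of √(0.6² + 0.8²) ≈ 1.0.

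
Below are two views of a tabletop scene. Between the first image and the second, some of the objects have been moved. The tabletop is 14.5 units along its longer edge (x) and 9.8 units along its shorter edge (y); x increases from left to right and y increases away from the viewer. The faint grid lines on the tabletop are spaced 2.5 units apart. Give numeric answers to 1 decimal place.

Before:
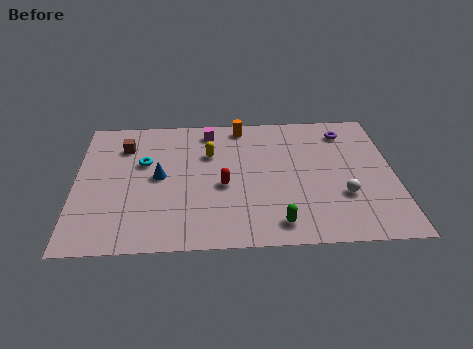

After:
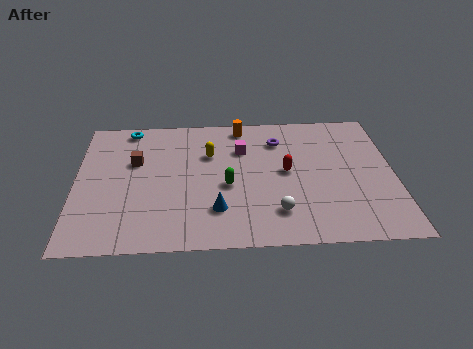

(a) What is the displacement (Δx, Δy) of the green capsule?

(-2.2, 2.8)

The green capsule started near (9.1, 1.4) and ended near (6.9, 4.2).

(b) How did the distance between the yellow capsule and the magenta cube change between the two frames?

-0.3

The distance was about 1.8 in the first image and 1.5 in the second, so they moved 0.3 units closer together.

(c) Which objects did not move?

the orange cylinder and the yellow capsule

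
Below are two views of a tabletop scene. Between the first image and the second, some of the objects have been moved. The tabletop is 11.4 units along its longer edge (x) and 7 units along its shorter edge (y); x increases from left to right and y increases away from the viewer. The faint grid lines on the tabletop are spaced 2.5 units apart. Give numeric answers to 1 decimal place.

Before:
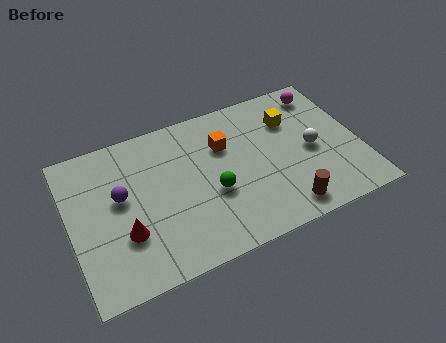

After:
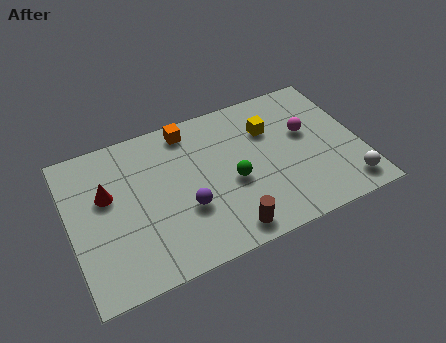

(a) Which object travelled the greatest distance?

the purple sphere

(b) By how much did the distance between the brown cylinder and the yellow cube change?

+0.5

They were about 4.1 units apart before and 4.6 after — 0.5 units further apart.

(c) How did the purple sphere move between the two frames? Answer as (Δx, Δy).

(2.4, -1.5)

From the two frames, the purple sphere sits at roughly (2.0, 4.0) before and (4.4, 2.5) after.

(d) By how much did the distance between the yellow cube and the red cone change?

-0.9

They were about 7.4 units apart before and 6.5 after — 0.9 units closer together.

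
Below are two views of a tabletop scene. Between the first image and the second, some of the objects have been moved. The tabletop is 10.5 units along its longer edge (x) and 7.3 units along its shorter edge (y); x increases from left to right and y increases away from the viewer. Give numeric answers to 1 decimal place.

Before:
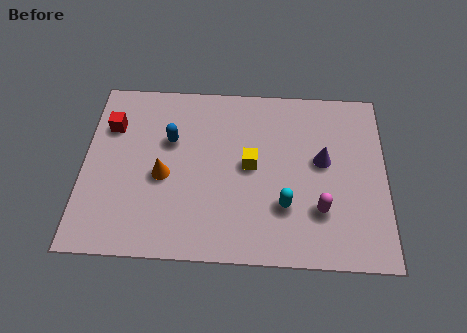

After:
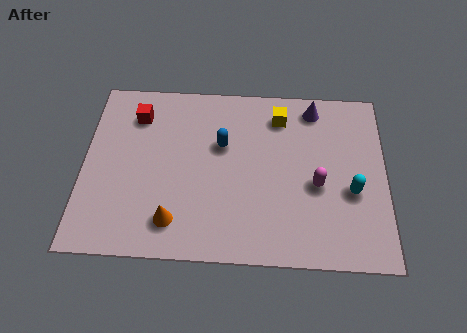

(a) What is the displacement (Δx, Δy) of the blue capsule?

(1.8, -0.1)

The blue capsule started near (3.0, 4.7) and ended near (4.8, 4.6).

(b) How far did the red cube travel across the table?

1.0

The red cube was near (0.9, 5.2) before and (1.8, 5.7) after, so it travelled √(0.9² + 0.5²) ≈ 1.0 units.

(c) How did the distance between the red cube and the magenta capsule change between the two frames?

-1.1

The distance was about 7.9 in the first image and 6.8 in the second, so they moved 1.1 units closer together.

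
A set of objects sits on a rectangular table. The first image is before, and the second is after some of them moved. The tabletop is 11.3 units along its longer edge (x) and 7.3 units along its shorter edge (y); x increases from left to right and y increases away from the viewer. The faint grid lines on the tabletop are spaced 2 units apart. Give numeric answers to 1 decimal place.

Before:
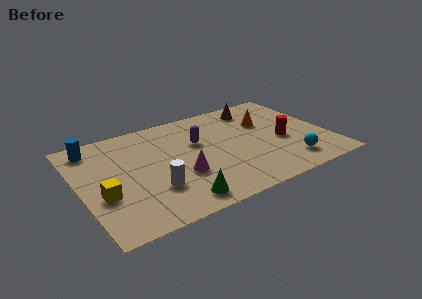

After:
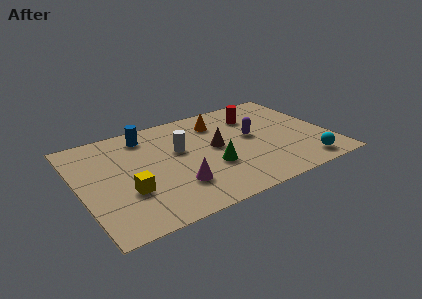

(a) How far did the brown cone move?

3.2

The brown cone moved from about (8.5, 6.1) to (6.2, 3.9), a distance of √(2.3² + 2.2²) ≈ 3.2.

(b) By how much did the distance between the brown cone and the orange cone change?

+0.5

They were about 1.3 units apart before and 1.8 after — 0.5 units further apart.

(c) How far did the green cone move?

2.4

The green cone moved from about (4.0, 1.0) to (5.8, 2.6), a distance of √(1.8² + 1.6²) ≈ 2.4.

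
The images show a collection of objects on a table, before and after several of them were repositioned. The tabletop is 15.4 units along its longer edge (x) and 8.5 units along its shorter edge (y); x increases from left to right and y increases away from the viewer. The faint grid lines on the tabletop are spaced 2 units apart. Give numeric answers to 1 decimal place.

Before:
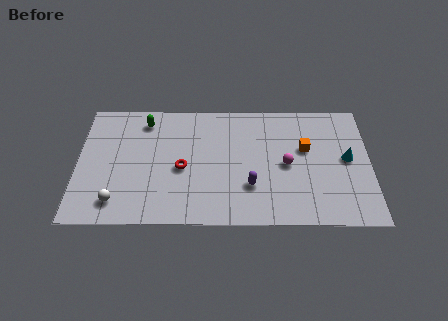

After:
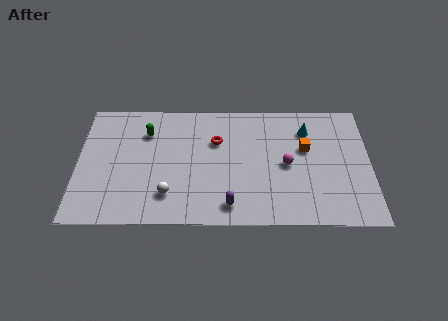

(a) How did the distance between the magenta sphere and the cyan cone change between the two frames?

-0.6

The distance was about 3.2 in the first image and 2.6 in the second, so they moved 0.6 units closer together.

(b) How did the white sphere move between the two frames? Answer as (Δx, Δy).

(2.7, 0.5)

The white sphere started near (2.1, 1.5) and ended near (4.8, 2.0).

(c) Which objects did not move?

the magenta sphere and the orange cube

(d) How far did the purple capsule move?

1.7

The purple capsule moved from about (9.1, 2.6) to (8.0, 1.3), a distance of √(1.1² + 1.3²) ≈ 1.7.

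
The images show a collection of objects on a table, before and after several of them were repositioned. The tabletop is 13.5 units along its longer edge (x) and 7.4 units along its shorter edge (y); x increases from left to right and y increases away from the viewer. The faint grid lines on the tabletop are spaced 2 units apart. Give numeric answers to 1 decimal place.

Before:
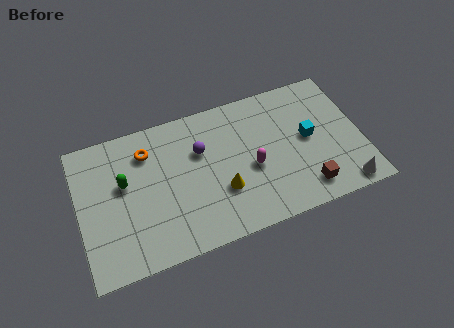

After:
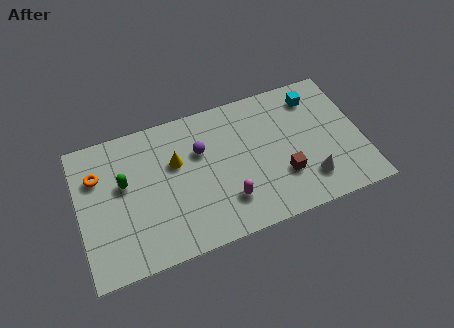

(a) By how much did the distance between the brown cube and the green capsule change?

-1.3

The distance was about 9.0 in the first image and 7.7 in the second, so they moved 1.3 units closer together.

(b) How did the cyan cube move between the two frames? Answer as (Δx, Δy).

(0.5, 2.1)

From the two frames, the cyan cube sits at roughly (11.0, 3.9) before and (11.5, 6.0) after.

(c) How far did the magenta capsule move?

1.8

From (8.2, 3.2) to (6.9, 1.9), the magenta capsule covered √(1.3² + 1.3²) ≈ 1.8 units.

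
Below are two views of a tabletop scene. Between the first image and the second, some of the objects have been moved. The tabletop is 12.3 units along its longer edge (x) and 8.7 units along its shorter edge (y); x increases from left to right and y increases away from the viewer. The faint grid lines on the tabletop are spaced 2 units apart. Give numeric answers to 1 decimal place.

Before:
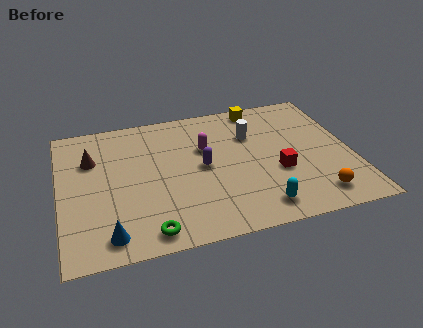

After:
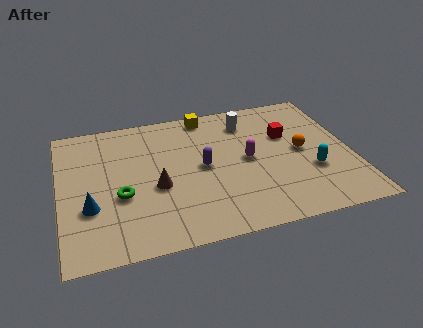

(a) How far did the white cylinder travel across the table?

0.9

From (8.2, 6.0) to (8.1, 6.9), the white cylinder covered √(0.1² + 0.9²) ≈ 0.9 units.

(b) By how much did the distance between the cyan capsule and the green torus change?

+3.4

Before: roughly 4.6 units apart; after: 8.0. That's 3.4 units further apart.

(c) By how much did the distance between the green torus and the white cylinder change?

-0.3

They were about 6.9 units apart before and 6.6 after — 0.3 units closer together.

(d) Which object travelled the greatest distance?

the brown cone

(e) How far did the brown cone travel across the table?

3.5

The brown cone was near (1.4, 6.0) before and (4.0, 3.6) after, so it travelled √(2.6² + 2.4²) ≈ 3.5 units.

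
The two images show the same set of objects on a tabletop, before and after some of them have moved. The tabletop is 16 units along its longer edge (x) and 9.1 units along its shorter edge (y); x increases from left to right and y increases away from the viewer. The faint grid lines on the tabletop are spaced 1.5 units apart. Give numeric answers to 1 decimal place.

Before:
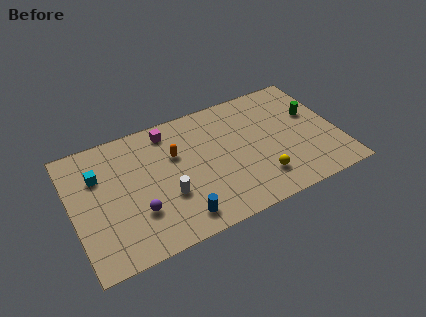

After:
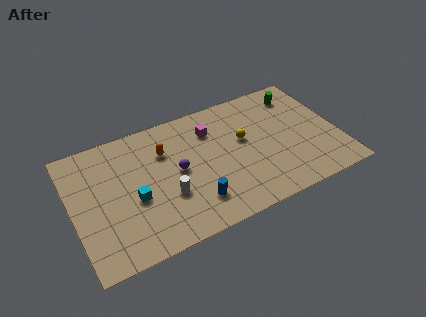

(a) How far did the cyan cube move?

3.1

The cyan cube moved from about (1.7, 6.3) to (3.6, 3.8), a distance of √(1.9² + 2.5²) ≈ 3.1.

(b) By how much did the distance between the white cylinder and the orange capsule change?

+0.4

They were about 2.8 units apart before and 3.2 after — 0.4 units further apart.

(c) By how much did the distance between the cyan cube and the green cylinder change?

-1.9

They were about 13.0 units apart before and 11.1 after — 1.9 units closer together.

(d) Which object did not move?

the white cylinder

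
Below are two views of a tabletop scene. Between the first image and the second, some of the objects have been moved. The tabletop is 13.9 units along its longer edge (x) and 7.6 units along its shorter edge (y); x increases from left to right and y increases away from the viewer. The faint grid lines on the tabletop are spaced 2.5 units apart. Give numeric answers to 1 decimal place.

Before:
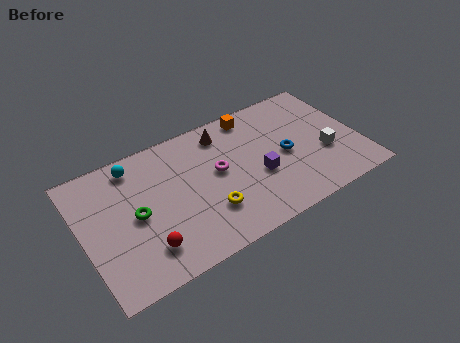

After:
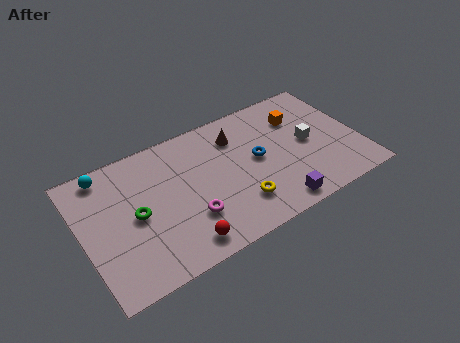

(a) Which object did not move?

the green torus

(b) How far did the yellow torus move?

1.5

The yellow torus was near (6.0, 2.2) before and (7.5, 1.9) after, so it travelled √(1.5² + 0.3²) ≈ 1.5 units.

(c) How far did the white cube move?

1.2

The white cube was near (12.1, 2.8) before and (11.4, 3.8) after, so it travelled √(0.7² + 1.0²) ≈ 1.2 units.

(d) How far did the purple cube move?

2.2

The purple cube was near (8.7, 3.0) before and (9.2, 0.9) after, so it travelled √(0.5² + 2.1²) ≈ 2.2 units.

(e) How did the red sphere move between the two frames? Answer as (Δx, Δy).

(1.7, -0.6)

From the two frames, the red sphere sits at roughly (2.8, 1.7) before and (4.5, 1.1) after.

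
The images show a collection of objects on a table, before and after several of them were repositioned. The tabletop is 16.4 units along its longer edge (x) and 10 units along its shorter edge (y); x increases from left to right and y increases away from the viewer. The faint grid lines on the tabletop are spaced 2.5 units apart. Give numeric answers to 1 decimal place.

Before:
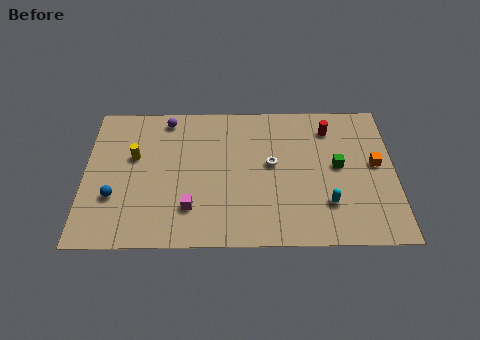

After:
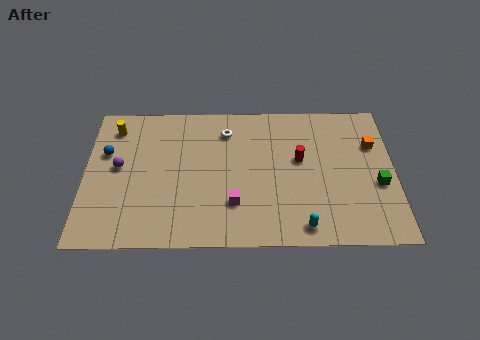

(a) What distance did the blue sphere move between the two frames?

3.1

The blue sphere was near (1.6, 3.3) before and (1.1, 6.4) after, so it travelled √(0.5² + 3.1²) ≈ 3.1 units.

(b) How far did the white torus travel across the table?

3.4

From (9.9, 5.5) to (7.5, 7.9), the white torus covered √(2.4² + 2.4²) ≈ 3.4 units.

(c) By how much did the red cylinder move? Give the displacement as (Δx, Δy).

(-1.6, -2.2)

The red cylinder started near (13.0, 8.0) and ended near (11.4, 5.8).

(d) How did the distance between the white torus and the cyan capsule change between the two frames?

+3.8

The distance was about 4.0 in the first image and 7.8 in the second, so they moved 3.8 units further apart.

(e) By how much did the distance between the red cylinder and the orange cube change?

+0.5

Before: roughly 3.5 units apart; after: 4.0. That's 0.5 units further apart.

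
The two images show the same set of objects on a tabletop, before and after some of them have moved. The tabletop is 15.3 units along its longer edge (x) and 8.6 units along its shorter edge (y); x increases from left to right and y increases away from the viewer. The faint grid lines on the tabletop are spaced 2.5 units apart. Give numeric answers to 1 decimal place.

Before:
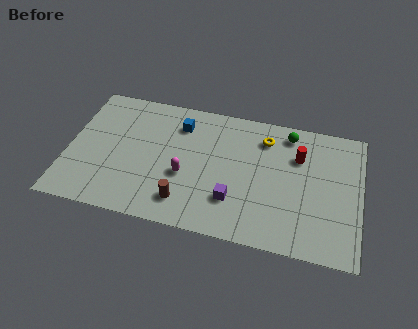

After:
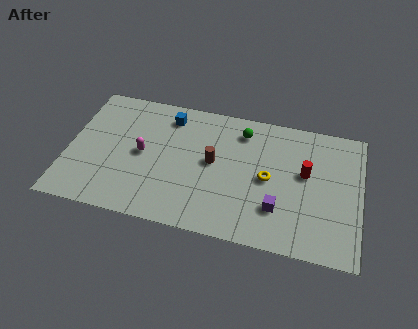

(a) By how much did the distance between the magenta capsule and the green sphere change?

-0.8

The distance was about 6.6 in the first image and 5.8 in the second, so they moved 0.8 units closer together.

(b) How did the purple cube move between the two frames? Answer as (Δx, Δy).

(2.3, 0.0)

The purple cube started near (8.8, 2.4) and ended near (11.1, 2.4).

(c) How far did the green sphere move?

2.4

The green sphere was near (11.4, 7.4) before and (9.0, 7.0) after, so it travelled √(2.4² + 0.4²) ≈ 2.4 units.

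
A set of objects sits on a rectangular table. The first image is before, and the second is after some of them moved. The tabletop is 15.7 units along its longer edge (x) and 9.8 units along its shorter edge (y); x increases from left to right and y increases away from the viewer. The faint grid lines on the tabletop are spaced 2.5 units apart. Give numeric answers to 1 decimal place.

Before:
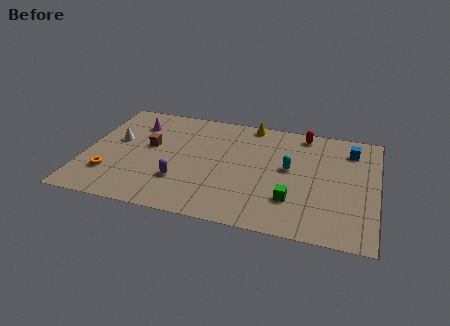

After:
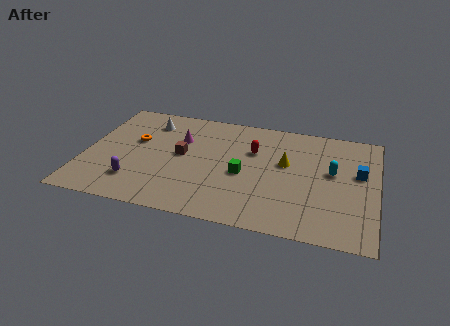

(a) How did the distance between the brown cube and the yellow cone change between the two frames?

-0.7

Before: roughly 6.3 units apart; after: 5.6. That's 0.7 units closer together.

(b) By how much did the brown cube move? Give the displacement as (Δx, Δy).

(1.8, -0.4)

The brown cube was at about (3.4, 5.6) and moved to about (5.2, 5.2).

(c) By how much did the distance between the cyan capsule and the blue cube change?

-2.6

Before: roughly 4.0 units apart; after: 1.4. That's 2.6 units closer together.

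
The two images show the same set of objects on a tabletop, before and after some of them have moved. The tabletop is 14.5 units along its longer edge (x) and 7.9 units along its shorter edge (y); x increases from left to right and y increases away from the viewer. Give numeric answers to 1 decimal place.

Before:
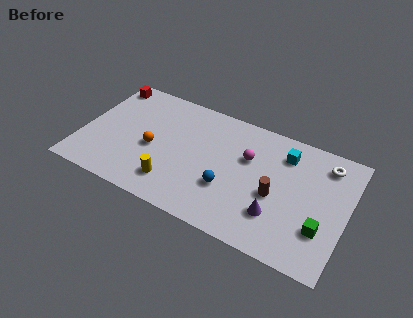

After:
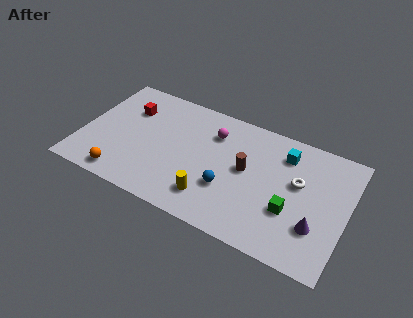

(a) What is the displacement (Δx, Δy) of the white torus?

(-1.3, -1.8)

From the two frames, the white torus sits at roughly (13.1, 6.5) before and (11.8, 4.7) after.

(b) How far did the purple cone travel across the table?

2.1

From (10.9, 2.2) to (13.0, 2.4), the purple cone covered √(2.1² + 0.2²) ≈ 2.1 units.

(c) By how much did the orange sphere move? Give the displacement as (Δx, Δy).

(-1.3, -2.5)

The orange sphere was at about (3.9, 3.5) and moved to about (2.6, 1.0).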